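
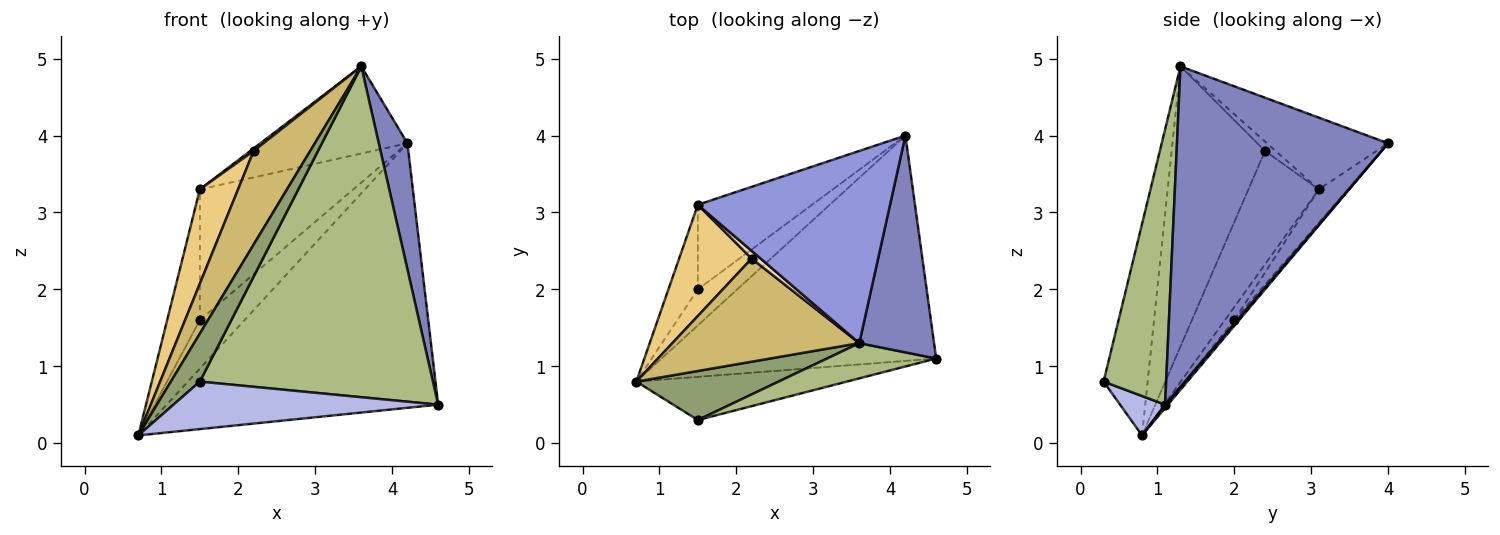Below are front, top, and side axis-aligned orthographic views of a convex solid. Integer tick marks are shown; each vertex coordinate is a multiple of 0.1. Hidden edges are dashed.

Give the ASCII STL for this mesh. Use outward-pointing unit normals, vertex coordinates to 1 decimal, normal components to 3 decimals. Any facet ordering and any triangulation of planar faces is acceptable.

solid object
 facet normal 0.008 0.761 -0.648
  outer loop
   vertex 4.2 4.0 3.9
   vertex 4.6 1.1 0.5
   vertex 0.7 0.8 0.1
  endloop
 endfacet
 facet normal 0.965 -0.131 0.225
  outer loop
   vertex 3.6 1.3 4.9
   vertex 4.6 1.1 0.5
   vertex 4.2 4.0 3.9
  endloop
 endfacet
 facet normal -0.322 0.391 0.862
  outer loop
   vertex 1.5 3.1 3.3
   vertex 3.6 1.3 4.9
   vertex 4.2 4.0 3.9
  endloop
 endfacet
 facet normal 0.125 -0.734 -0.667
  outer loop
   vertex 1.5 0.3 0.8
   vertex 0.7 0.8 0.1
   vertex 4.6 1.1 0.5
  endloop
 endfacet
 facet normal -0.728 -0.479 0.490
  outer loop
   vertex 1.5 0.3 0.8
   vertex 3.6 1.3 4.9
   vertex 0.7 0.8 0.1
  endloop
 endfacet
 facet normal 0.258 -0.961 0.102
  outer loop
   vertex 1.5 0.3 0.8
   vertex 4.6 1.1 0.5
   vertex 3.6 1.3 4.9
  endloop
 endfacet
 facet normal -0.087 0.800 -0.594
  outer loop
   vertex 1.5 2.0 1.6
   vertex 4.2 4.0 3.9
   vertex 0.7 0.8 0.1
  endloop
 endfacet
 facet normal -0.234 0.816 -0.528
  outer loop
   vertex 1.5 2.0 1.6
   vertex 0.7 0.8 0.1
   vertex 1.5 3.1 3.3
  endloop
 endfacet
 facet normal -0.157 0.829 -0.537
  outer loop
   vertex 1.5 2.0 1.6
   vertex 1.5 3.1 3.3
   vertex 4.2 4.0 3.9
  endloop
 endfacet
 facet normal -0.743 -0.450 0.496
  outer loop
   vertex 2.2 2.4 3.8
   vertex 0.7 0.8 0.1
   vertex 3.6 1.3 4.9
  endloop
 endfacet
 facet normal -0.766 -0.416 0.490
  outer loop
   vertex 2.2 2.4 3.8
   vertex 1.5 3.1 3.3
   vertex 0.7 0.8 0.1
  endloop
 endfacet
 facet normal -0.705 -0.224 0.673
  outer loop
   vertex 2.2 2.4 3.8
   vertex 3.6 1.3 4.9
   vertex 1.5 3.1 3.3
  endloop
 endfacet
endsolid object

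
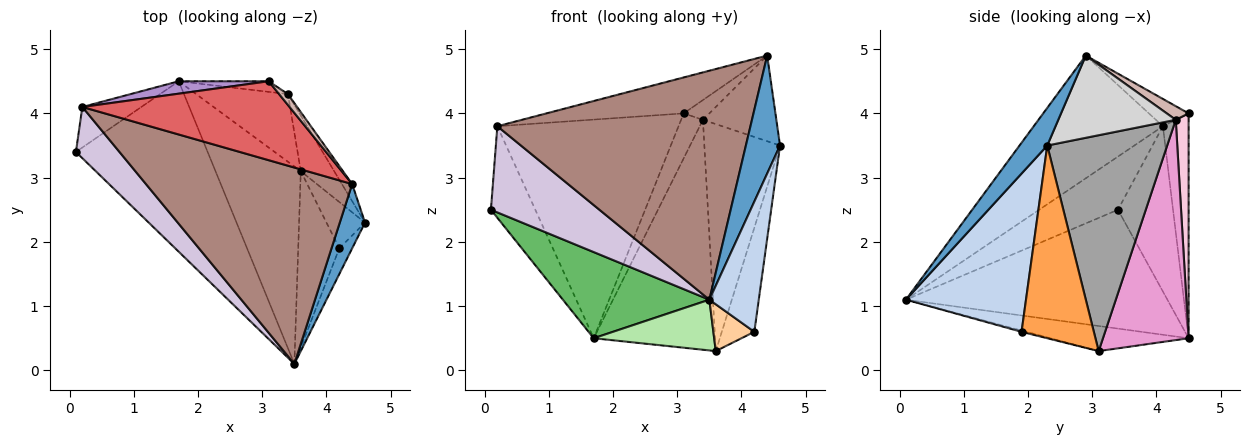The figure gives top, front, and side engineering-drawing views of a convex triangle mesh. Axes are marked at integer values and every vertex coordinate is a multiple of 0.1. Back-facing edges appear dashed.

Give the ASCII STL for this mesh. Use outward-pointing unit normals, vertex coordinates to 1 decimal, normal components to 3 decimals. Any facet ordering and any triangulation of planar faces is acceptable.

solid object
 facet normal 0.581 -0.715 0.389
  outer loop
   vertex 4.4 2.9 4.9
   vertex 3.5 0.1 1.1
   vertex 4.6 2.3 3.5
  endloop
 endfacet
 facet normal 0.922 -0.379 -0.075
  outer loop
   vertex 4.2 1.9 0.6
   vertex 4.6 2.3 3.5
   vertex 3.5 0.1 1.1
  endloop
 endfacet
 facet normal 0.897 0.404 -0.179
  outer loop
   vertex 4.2 1.9 0.6
   vertex 3.6 3.1 0.3
   vertex 4.6 2.3 3.5
  endloop
 endfacet
 facet normal -0.030 -0.257 -0.966
  outer loop
   vertex 4.2 1.9 0.6
   vertex 3.5 0.1 1.1
   vertex 3.6 3.1 0.3
  endloop
 endfacet
 facet normal -0.627 -0.351 -0.695
  outer loop
   vertex 1.7 4.5 0.5
   vertex 3.5 0.1 1.1
   vertex 0.1 3.4 2.5
  endloop
 endfacet
 facet normal -0.274 -0.239 -0.931
  outer loop
   vertex 1.7 4.5 0.5
   vertex 3.6 3.1 0.3
   vertex 3.5 0.1 1.1
  endloop
 endfacet
 facet normal -0.119 0.412 0.904
  outer loop
   vertex 0.2 4.1 3.8
   vertex 4.4 2.9 4.9
   vertex 3.1 4.5 4.0
  endloop
 endfacet
 facet normal -0.750 0.604 -0.268
  outer loop
   vertex 0.2 4.1 3.8
   vertex 1.7 4.5 0.5
   vertex 0.1 3.4 2.5
  endloop
 endfacet
 facet normal -0.140 0.989 0.056
  outer loop
   vertex 0.2 4.1 3.8
   vertex 3.1 4.5 4.0
   vertex 1.7 4.5 0.5
  endloop
 endfacet
 facet normal -0.529 -0.729 0.433
  outer loop
   vertex 0.2 4.1 3.8
   vertex 0.1 3.4 2.5
   vertex 3.5 0.1 1.1
  endloop
 endfacet
 facet normal -0.361 -0.708 0.607
  outer loop
   vertex 0.2 4.1 3.8
   vertex 3.5 0.1 1.1
   vertex 4.4 2.9 4.9
  endloop
 endfacet
 facet normal 0.597 0.703 0.387
  outer loop
   vertex 3.4 4.3 3.9
   vertex 3.1 4.5 4.0
   vertex 4.4 2.9 4.9
  endloop
 endfacet
 facet normal 0.561 0.794 -0.234
  outer loop
   vertex 3.4 4.3 3.9
   vertex 3.6 3.1 0.3
   vertex 1.7 4.5 0.5
  endloop
 endfacet
 facet normal 0.497 0.845 -0.199
  outer loop
   vertex 3.4 4.3 3.9
   vertex 1.7 4.5 0.5
   vertex 3.1 4.5 4.0
  endloop
 endfacet
 facet normal 0.839 0.529 -0.130
  outer loop
   vertex 3.4 4.3 3.9
   vertex 4.6 2.3 3.5
   vertex 3.6 3.1 0.3
  endloop
 endfacet
 facet normal 0.843 0.527 -0.105
  outer loop
   vertex 3.4 4.3 3.9
   vertex 4.4 2.9 4.9
   vertex 4.6 2.3 3.5
  endloop
 endfacet
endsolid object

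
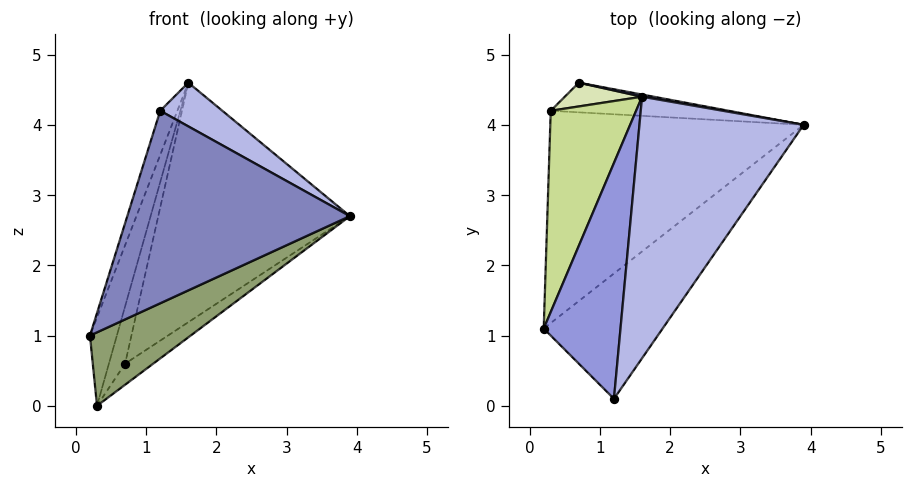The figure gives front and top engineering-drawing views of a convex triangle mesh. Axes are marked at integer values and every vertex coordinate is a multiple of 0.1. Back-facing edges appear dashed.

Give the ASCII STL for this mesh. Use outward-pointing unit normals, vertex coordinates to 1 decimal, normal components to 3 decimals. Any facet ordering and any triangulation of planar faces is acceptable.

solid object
 facet normal 0.179 0.984 0.009
  outer loop
   vertex 1.6 4.4 4.6
   vertex 3.9 4.0 2.7
   vertex 0.7 4.6 0.6
  endloop
 endfacet
 facet normal 0.672 -0.621 -0.404
  outer loop
   vertex 1.2 0.1 4.2
   vertex 0.2 1.1 1.0
   vertex 3.9 4.0 2.7
  endloop
 endfacet
 facet normal -0.947 0.059 0.314
  outer loop
   vertex 1.2 0.1 4.2
   vertex 1.6 4.4 4.6
   vertex 0.2 1.1 1.0
  endloop
 endfacet
 facet normal 0.618 -0.130 0.775
  outer loop
   vertex 1.2 0.1 4.2
   vertex 3.9 4.0 2.7
   vertex 1.6 4.4 4.6
  endloop
 endfacet
 facet normal 0.568 -0.269 -0.778
  outer loop
   vertex 0.3 4.2 0.0
   vertex 3.9 4.0 2.7
   vertex 0.2 1.1 1.0
  endloop
 endfacet
 facet normal 0.541 0.487 -0.685
  outer loop
   vertex 0.3 4.2 0.0
   vertex 0.7 4.6 0.6
   vertex 3.9 4.0 2.7
  endloop
 endfacet
 facet normal -0.957 0.116 0.265
  outer loop
   vertex 0.3 4.2 0.0
   vertex 0.2 1.1 1.0
   vertex 1.6 4.4 4.6
  endloop
 endfacet
 facet normal -0.832 0.513 0.213
  outer loop
   vertex 0.3 4.2 0.0
   vertex 1.6 4.4 4.6
   vertex 0.7 4.6 0.6
  endloop
 endfacet
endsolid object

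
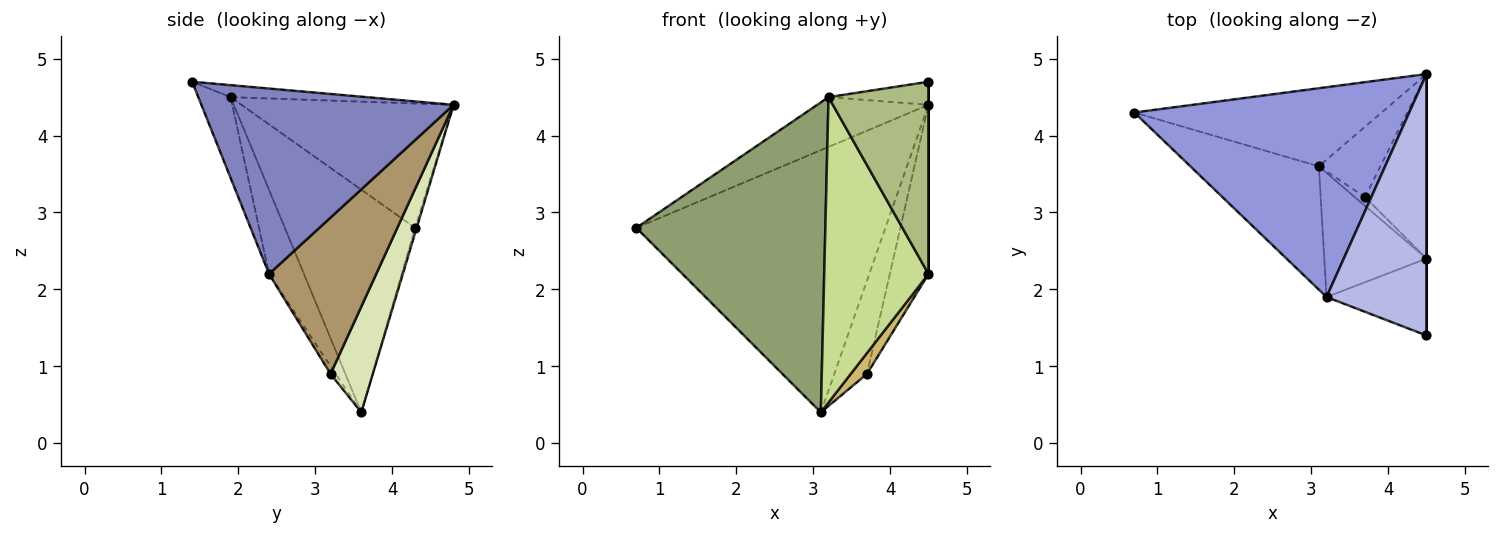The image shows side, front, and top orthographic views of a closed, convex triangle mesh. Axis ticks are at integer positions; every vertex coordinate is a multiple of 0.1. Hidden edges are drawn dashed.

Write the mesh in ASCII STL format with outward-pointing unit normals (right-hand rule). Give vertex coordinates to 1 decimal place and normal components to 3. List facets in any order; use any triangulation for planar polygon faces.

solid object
 facet normal -0.006 0.958 -0.285
  outer loop
   vertex 3.1 3.6 0.4
   vertex 0.7 4.3 2.8
   vertex 4.5 4.8 4.4
  endloop
 endfacet
 facet normal 1.000 0.000 0.000
  outer loop
   vertex 4.5 2.4 2.2
   vertex 4.5 4.8 4.4
   vertex 4.5 1.4 4.7
  endloop
 endfacet
 facet normal -0.403 0.211 0.891
  outer loop
   vertex 3.2 1.9 4.5
   vertex 4.5 4.8 4.4
   vertex 0.7 4.3 2.8
  endloop
 endfacet
 facet normal -0.119 0.087 0.989
  outer loop
   vertex 3.2 1.9 4.5
   vertex 4.5 1.4 4.7
   vertex 4.5 4.8 4.4
  endloop
 endfacet
 facet normal -0.539 -0.782 -0.311
  outer loop
   vertex 3.2 1.9 4.5
   vertex 0.7 4.3 2.8
   vertex 3.1 3.6 0.4
  endloop
 endfacet
 facet normal -0.287 -0.889 -0.356
  outer loop
   vertex 3.2 1.9 4.5
   vertex 4.5 2.4 2.2
   vertex 4.5 1.4 4.7
  endloop
 endfacet
 facet normal -0.296 -0.885 -0.360
  outer loop
   vertex 3.2 1.9 4.5
   vertex 3.1 3.6 0.4
   vertex 4.5 2.4 2.2
  endloop
 endfacet
 facet normal 0.719 0.555 -0.418
  outer loop
   vertex 3.7 3.2 0.9
   vertex 3.1 3.6 0.4
   vertex 4.5 4.8 4.4
  endloop
 endfacet
 facet normal 0.882 0.318 -0.347
  outer loop
   vertex 3.7 3.2 0.9
   vertex 4.5 4.8 4.4
   vertex 4.5 2.4 2.2
  endloop
 endfacet
 facet normal -0.279 -0.885 -0.373
  outer loop
   vertex 3.7 3.2 0.9
   vertex 4.5 2.4 2.2
   vertex 3.1 3.6 0.4
  endloop
 endfacet
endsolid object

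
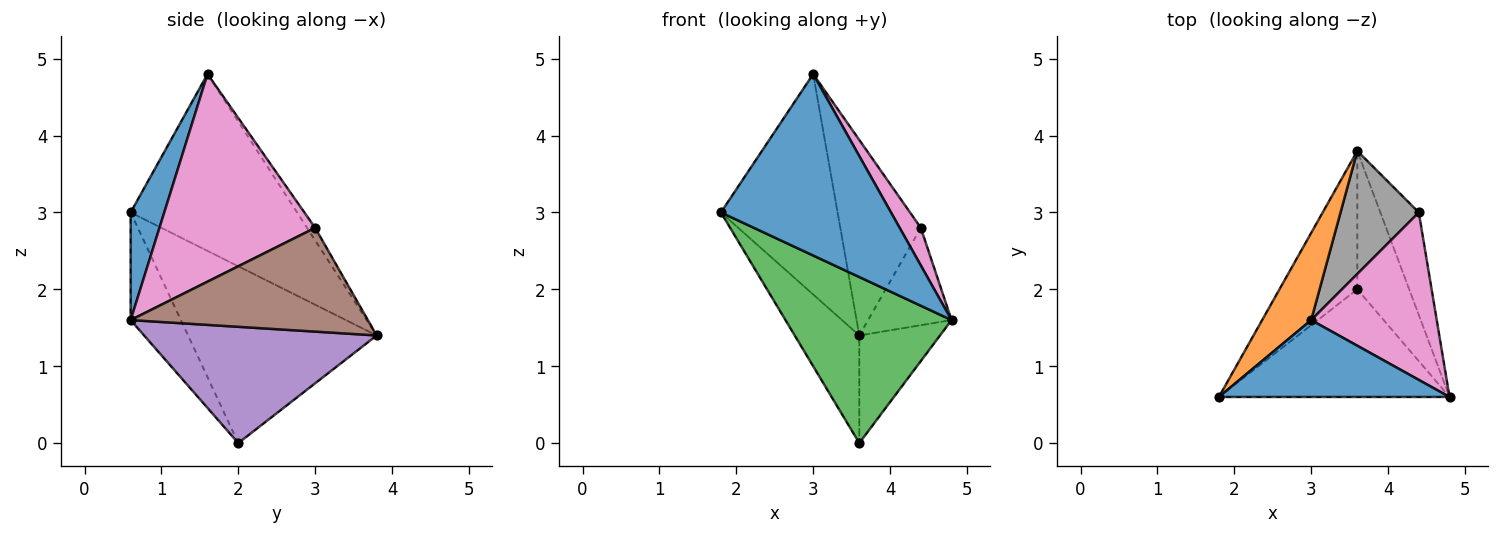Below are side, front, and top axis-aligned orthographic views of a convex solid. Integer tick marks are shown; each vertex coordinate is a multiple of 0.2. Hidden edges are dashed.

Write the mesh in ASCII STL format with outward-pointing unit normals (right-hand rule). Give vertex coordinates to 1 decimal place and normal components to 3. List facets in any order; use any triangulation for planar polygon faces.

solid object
 facet normal 0.179 -0.906 0.384
  outer loop
   vertex 3.0 1.6 4.8
   vertex 1.8 0.6 3.0
   vertex 4.8 0.6 1.6
  endloop
 endfacet
 facet normal -0.799 0.560 0.221
  outer loop
   vertex 3.0 1.6 4.8
   vertex 3.6 3.8 1.4
   vertex 1.8 0.6 3.0
  endloop
 endfacet
 facet normal -0.246 -0.813 -0.527
  outer loop
   vertex 3.6 2.0 0.0
   vertex 4.8 0.6 1.6
   vertex 1.8 0.6 3.0
  endloop
 endfacet
 facet normal -0.873 0.299 -0.384
  outer loop
   vertex 3.6 2.0 0.0
   vertex 1.8 0.6 3.0
   vertex 3.6 3.8 1.4
  endloop
 endfacet
 facet normal 0.871 0.302 -0.388
  outer loop
   vertex 3.6 2.0 0.0
   vertex 3.6 3.8 1.4
   vertex 4.8 0.6 1.6
  endloop
 endfacet
 facet normal 0.891 0.313 -0.330
  outer loop
   vertex 4.4 3.0 2.8
   vertex 4.8 0.6 1.6
   vertex 3.6 3.8 1.4
  endloop
 endfacet
 facet normal 0.850 -0.115 0.514
  outer loop
   vertex 4.4 3.0 2.8
   vertex 3.0 1.6 4.8
   vertex 4.8 0.6 1.6
  endloop
 endfacet
 facet normal -0.085 0.843 0.531
  outer loop
   vertex 4.4 3.0 2.8
   vertex 3.6 3.8 1.4
   vertex 3.0 1.6 4.8
  endloop
 endfacet
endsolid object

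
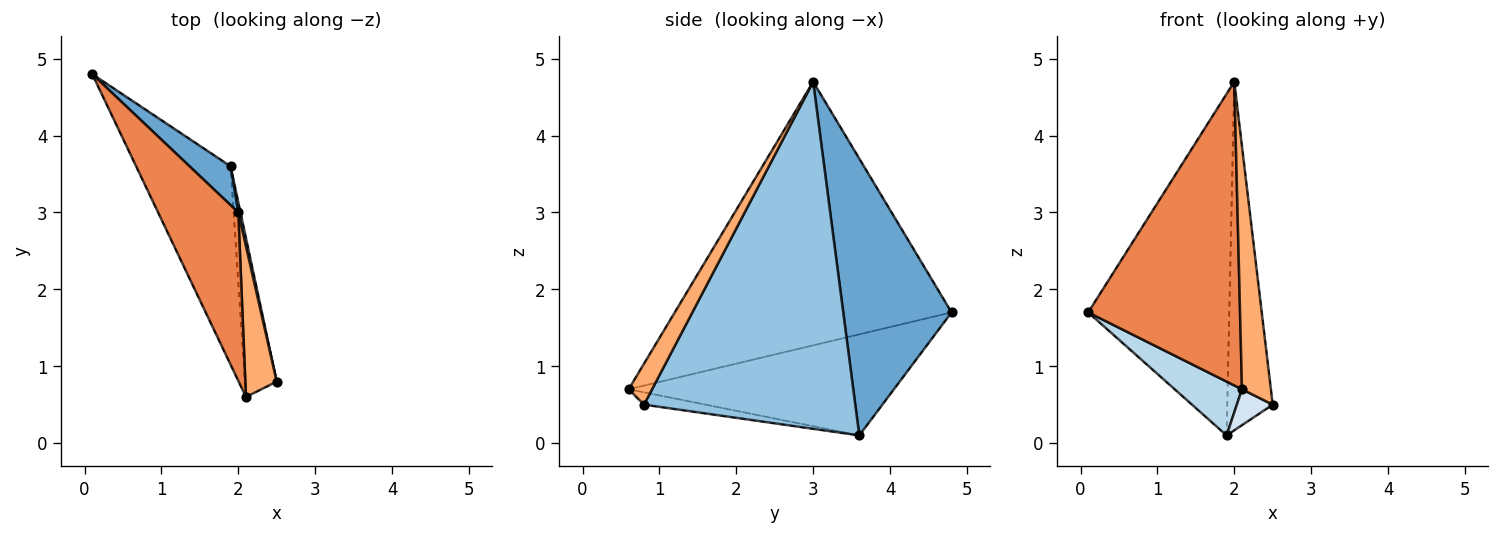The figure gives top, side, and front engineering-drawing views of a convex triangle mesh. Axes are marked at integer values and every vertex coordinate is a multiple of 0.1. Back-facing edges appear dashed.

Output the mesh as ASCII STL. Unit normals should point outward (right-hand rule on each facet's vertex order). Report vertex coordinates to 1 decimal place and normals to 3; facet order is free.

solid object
 facet normal 0.607 0.790 0.090
  outer loop
   vertex 2.0 3.0 4.7
   vertex 1.9 3.6 0.1
   vertex 0.1 4.8 1.7
  endloop
 endfacet
 facet normal 0.978 0.210 0.006
  outer loop
   vertex 2.0 3.0 4.7
   vertex 2.5 0.8 0.5
   vertex 1.9 3.6 0.1
  endloop
 endfacet
 facet normal -0.718 -0.182 -0.671
  outer loop
   vertex 2.1 0.6 0.7
   vertex 0.1 4.8 1.7
   vertex 1.9 3.6 0.1
  endloop
 endfacet
 facet normal -0.353 -0.206 -0.913
  outer loop
   vertex 2.1 0.6 0.7
   vertex 1.9 3.6 0.1
   vertex 2.5 0.8 0.5
  endloop
 endfacet
 facet normal -0.847 -0.465 0.258
  outer loop
   vertex 2.1 0.6 0.7
   vertex 2.0 3.0 4.7
   vertex 0.1 4.8 1.7
  endloop
 endfacet
 facet normal 0.567 -0.700 0.434
  outer loop
   vertex 2.1 0.6 0.7
   vertex 2.5 0.8 0.5
   vertex 2.0 3.0 4.7
  endloop
 endfacet
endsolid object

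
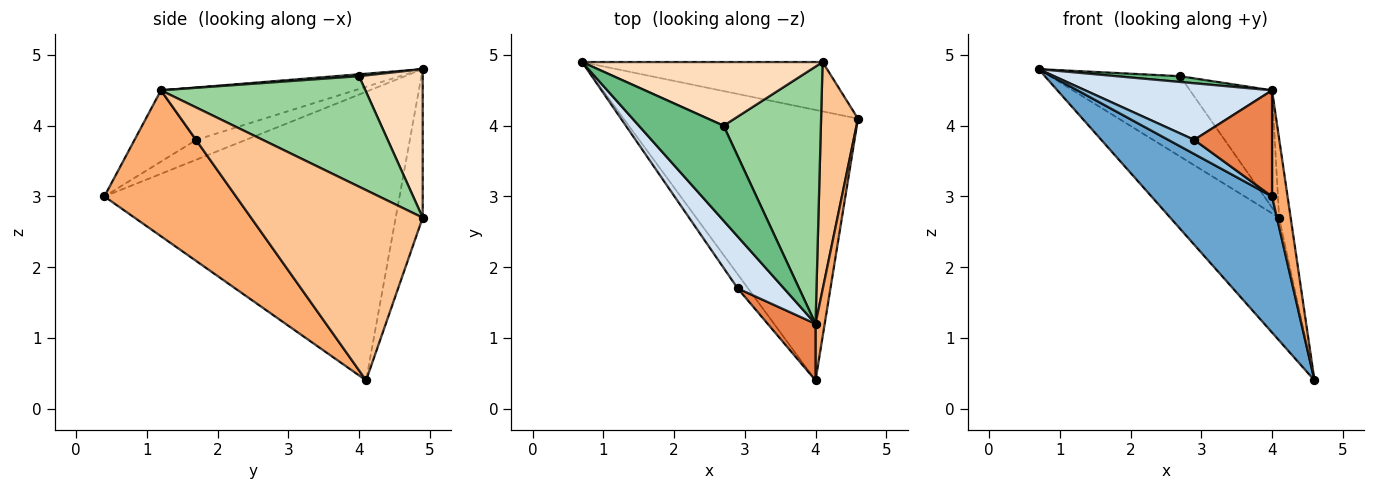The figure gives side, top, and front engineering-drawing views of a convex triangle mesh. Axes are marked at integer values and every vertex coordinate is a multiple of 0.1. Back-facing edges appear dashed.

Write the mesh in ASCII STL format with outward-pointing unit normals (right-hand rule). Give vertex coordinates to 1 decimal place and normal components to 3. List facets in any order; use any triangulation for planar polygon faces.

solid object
 facet normal -0.740 -0.302 -0.601
  outer loop
   vertex 4.0 0.4 3.0
   vertex 0.7 4.9 4.8
   vertex 4.6 4.1 0.4
  endloop
 endfacet
 facet normal -0.804 -0.421 -0.421
  outer loop
   vertex 2.9 1.7 3.8
   vertex 0.7 4.9 4.8
   vertex 4.0 0.4 3.0
  endloop
 endfacet
 facet normal -0.224 0.904 -0.363
  outer loop
   vertex 4.1 4.9 2.7
   vertex 4.6 4.1 0.4
   vertex 0.7 4.9 4.8
  endloop
 endfacet
 facet normal -0.608 -0.585 0.537
  outer loop
   vertex 4.0 1.2 4.5
   vertex 0.7 4.9 4.8
   vertex 2.9 1.7 3.8
  endloop
 endfacet
 facet normal -0.574 -0.723 0.385
  outer loop
   vertex 4.0 1.2 4.5
   vertex 2.9 1.7 3.8
   vertex 4.0 0.4 3.0
  endloop
 endfacet
 facet normal 0.991 -0.117 0.062
  outer loop
   vertex 4.0 1.2 4.5
   vertex 4.0 0.4 3.0
   vertex 4.6 4.1 0.4
  endloop
 endfacet
 facet normal 0.980 0.066 0.190
  outer loop
   vertex 4.0 1.2 4.5
   vertex 4.6 4.1 0.4
   vertex 4.1 4.9 2.7
  endloop
 endfacet
 facet normal 0.358 0.732 0.580
  outer loop
   vertex 2.7 4.0 4.7
   vertex 4.1 4.9 2.7
   vertex 0.7 4.9 4.8
  endloop
 endfacet
 facet normal 0.023 -0.061 0.998
  outer loop
   vertex 2.7 4.0 4.7
   vertex 0.7 4.9 4.8
   vertex 4.0 1.2 4.5
  endloop
 endfacet
 facet normal 0.719 0.288 0.633
  outer loop
   vertex 2.7 4.0 4.7
   vertex 4.0 1.2 4.5
   vertex 4.1 4.9 2.7
  endloop
 endfacet
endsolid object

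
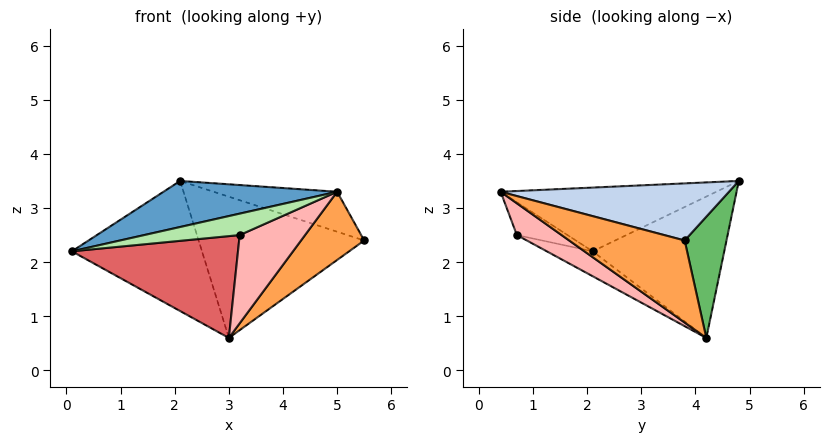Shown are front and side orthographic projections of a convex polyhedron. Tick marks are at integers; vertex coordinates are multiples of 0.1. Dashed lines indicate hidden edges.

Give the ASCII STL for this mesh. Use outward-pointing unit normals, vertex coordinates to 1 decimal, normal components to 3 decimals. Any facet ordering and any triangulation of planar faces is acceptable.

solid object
 facet normal -0.289 -0.233 0.929
  outer loop
   vertex 2.1 4.8 3.5
   vertex 0.1 2.1 2.2
   vertex 5.0 0.4 3.3
  endloop
 endfacet
 facet normal 0.352 0.191 0.916
  outer loop
   vertex 2.1 4.8 3.5
   vertex 5.0 0.4 3.3
   vertex 5.5 3.8 2.4
  endloop
 endfacet
 facet normal 0.528 -0.289 -0.798
  outer loop
   vertex 3.0 4.2 0.6
   vertex 5.5 3.8 2.4
   vertex 5.0 0.4 3.3
  endloop
 endfacet
 facet normal -0.668 0.660 -0.344
  outer loop
   vertex 3.0 4.2 0.6
   vertex 0.1 2.1 2.2
   vertex 2.1 4.8 3.5
  endloop
 endfacet
 facet normal 0.243 0.962 -0.124
  outer loop
   vertex 3.0 4.2 0.6
   vertex 2.1 4.8 3.5
   vertex 5.5 3.8 2.4
  endloop
 endfacet
 facet normal -0.380 -0.715 0.586
  outer loop
   vertex 3.2 0.7 2.5
   vertex 5.0 0.4 3.3
   vertex 0.1 2.1 2.2
  endloop
 endfacet
 facet normal -0.132 -0.479 -0.868
  outer loop
   vertex 3.2 0.7 2.5
   vertex 0.1 2.1 2.2
   vertex 3.0 4.2 0.6
  endloop
 endfacet
 facet normal 0.302 -0.441 -0.845
  outer loop
   vertex 3.2 0.7 2.5
   vertex 3.0 4.2 0.6
   vertex 5.0 0.4 3.3
  endloop
 endfacet
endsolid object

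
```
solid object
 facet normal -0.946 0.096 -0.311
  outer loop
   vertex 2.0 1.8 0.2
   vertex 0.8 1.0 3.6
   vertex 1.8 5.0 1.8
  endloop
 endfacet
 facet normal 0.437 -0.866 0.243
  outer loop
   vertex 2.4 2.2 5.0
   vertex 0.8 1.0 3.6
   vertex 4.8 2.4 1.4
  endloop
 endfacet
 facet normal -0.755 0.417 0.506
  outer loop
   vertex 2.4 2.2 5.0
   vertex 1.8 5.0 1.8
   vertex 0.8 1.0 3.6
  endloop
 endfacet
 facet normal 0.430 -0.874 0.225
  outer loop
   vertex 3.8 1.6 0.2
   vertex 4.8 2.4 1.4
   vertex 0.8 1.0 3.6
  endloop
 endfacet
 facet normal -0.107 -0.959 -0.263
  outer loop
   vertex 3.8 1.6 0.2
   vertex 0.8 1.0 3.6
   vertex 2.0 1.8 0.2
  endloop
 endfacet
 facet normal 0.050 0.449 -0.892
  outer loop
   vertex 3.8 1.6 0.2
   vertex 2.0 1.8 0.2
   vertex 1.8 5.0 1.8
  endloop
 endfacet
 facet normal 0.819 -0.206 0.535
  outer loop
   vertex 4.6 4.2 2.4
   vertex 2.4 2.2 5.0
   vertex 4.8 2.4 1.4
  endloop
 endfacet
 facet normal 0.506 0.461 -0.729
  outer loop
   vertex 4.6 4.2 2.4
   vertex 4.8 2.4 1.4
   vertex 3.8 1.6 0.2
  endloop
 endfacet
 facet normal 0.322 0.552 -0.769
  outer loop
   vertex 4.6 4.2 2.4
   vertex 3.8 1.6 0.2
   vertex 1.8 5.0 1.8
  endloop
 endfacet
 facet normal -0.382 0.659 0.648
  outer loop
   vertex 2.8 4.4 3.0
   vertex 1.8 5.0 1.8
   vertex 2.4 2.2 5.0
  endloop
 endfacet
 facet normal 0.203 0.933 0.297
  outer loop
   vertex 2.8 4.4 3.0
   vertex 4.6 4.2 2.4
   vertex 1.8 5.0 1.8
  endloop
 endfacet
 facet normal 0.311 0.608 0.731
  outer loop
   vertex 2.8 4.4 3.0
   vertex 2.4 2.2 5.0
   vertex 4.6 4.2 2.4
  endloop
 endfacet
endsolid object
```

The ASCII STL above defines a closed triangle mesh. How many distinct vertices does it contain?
8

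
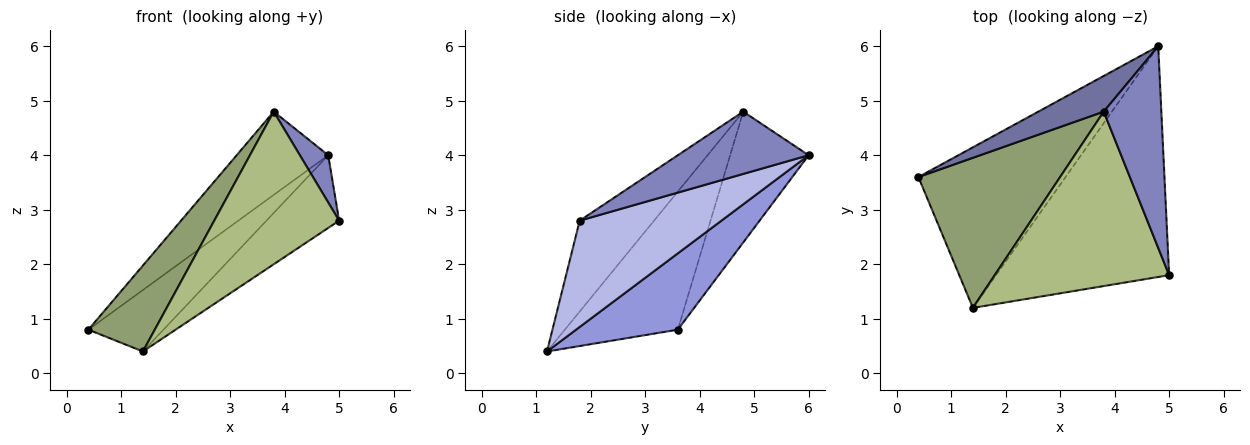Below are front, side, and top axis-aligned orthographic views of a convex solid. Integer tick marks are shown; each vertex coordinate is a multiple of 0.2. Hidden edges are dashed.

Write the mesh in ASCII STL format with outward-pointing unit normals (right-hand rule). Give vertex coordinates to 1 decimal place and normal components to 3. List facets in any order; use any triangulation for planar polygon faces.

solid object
 facet normal -0.619 0.722 0.309
  outer loop
   vertex 3.8 4.8 4.8
   vertex 4.8 6.0 4.0
   vertex 0.4 3.6 0.8
  endloop
 endfacet
 facet normal 0.725 -0.157 0.671
  outer loop
   vertex 3.8 4.8 4.8
   vertex 5.0 1.8 2.8
   vertex 4.8 6.0 4.0
  endloop
 endfacet
 facet normal 0.436 0.322 -0.841
  outer loop
   vertex 1.4 1.2 0.4
   vertex 0.4 3.6 0.8
   vertex 4.8 6.0 4.0
  endloop
 endfacet
 facet normal 0.505 0.259 -0.823
  outer loop
   vertex 1.4 1.2 0.4
   vertex 4.8 6.0 4.0
   vertex 5.0 1.8 2.8
  endloop
 endfacet
 facet normal -0.646 -0.379 0.663
  outer loop
   vertex 1.4 1.2 0.4
   vertex 3.8 4.8 4.8
   vertex 0.4 3.6 0.8
  endloop
 endfacet
 facet normal -0.365 -0.613 0.701
  outer loop
   vertex 1.4 1.2 0.4
   vertex 5.0 1.8 2.8
   vertex 3.8 4.8 4.8
  endloop
 endfacet
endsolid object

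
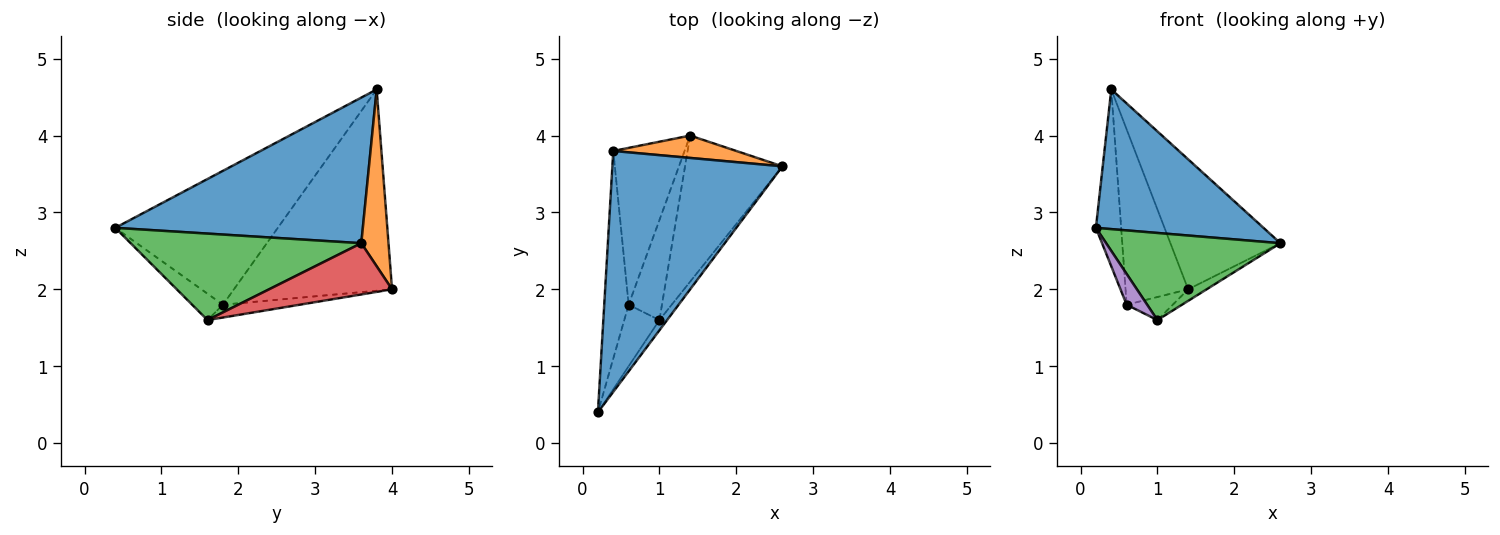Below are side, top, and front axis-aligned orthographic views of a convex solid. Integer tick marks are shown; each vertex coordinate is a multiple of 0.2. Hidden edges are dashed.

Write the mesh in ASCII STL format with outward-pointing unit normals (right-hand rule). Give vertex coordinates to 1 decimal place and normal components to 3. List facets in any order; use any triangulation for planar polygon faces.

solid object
 facet normal 0.595 -0.403 0.695
  outer loop
   vertex 0.4 3.8 4.6
   vertex 0.2 0.4 2.8
   vertex 2.6 3.6 2.6
  endloop
 endfacet
 facet normal 0.237 0.957 0.165
  outer loop
   vertex 1.4 4.0 2.0
   vertex 0.4 3.8 4.6
   vertex 2.6 3.6 2.6
  endloop
 endfacet
 facet normal 0.796 -0.601 -0.071
  outer loop
   vertex 1.0 1.6 1.6
   vertex 2.6 3.6 2.6
   vertex 0.2 0.4 2.8
  endloop
 endfacet
 facet normal 0.465 0.070 -0.883
  outer loop
   vertex 1.0 1.6 1.6
   vertex 1.4 4.0 2.0
   vertex 2.6 3.6 2.6
  endloop
 endfacet
 facet normal -0.557 -0.371 -0.743
  outer loop
   vertex 0.6 1.8 1.8
   vertex 1.0 1.6 1.6
   vertex 0.2 0.4 2.8
  endloop
 endfacet
 facet normal -0.351 0.211 -0.912
  outer loop
   vertex 0.6 1.8 1.8
   vertex 1.4 4.0 2.0
   vertex 1.0 1.6 1.6
  endloop
 endfacet
 facet normal -0.972 0.151 -0.177
  outer loop
   vertex 0.6 1.8 1.8
   vertex 0.2 0.4 2.8
   vertex 0.4 3.8 4.6
  endloop
 endfacet
 facet normal -0.883 0.350 -0.313
  outer loop
   vertex 0.6 1.8 1.8
   vertex 0.4 3.8 4.6
   vertex 1.4 4.0 2.0
  endloop
 endfacet
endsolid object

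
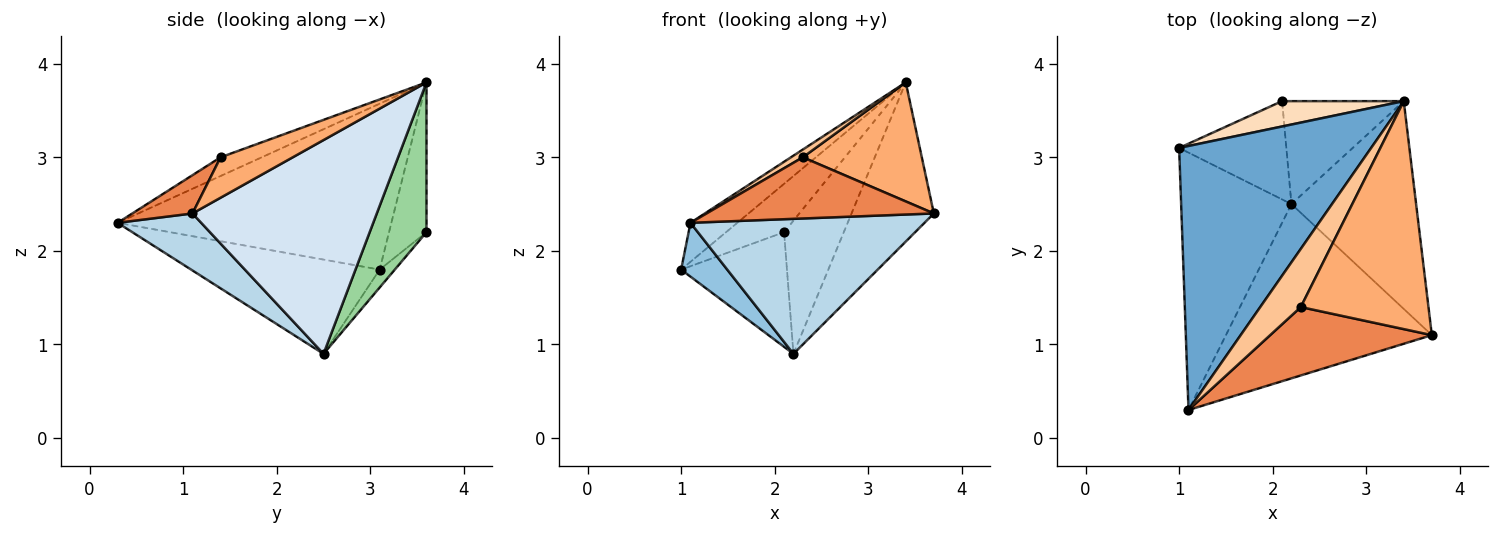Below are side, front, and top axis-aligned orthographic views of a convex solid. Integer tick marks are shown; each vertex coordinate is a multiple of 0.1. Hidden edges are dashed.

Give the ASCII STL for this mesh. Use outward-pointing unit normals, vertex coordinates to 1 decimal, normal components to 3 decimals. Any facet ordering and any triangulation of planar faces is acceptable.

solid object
 facet normal -0.650 0.111 0.752
  outer loop
   vertex 3.4 3.6 3.8
   vertex 1.0 3.1 1.8
   vertex 1.1 0.3 2.3
  endloop
 endfacet
 facet normal -0.642 -0.157 -0.751
  outer loop
   vertex 2.2 2.5 0.9
   vertex 1.1 0.3 2.3
   vertex 1.0 3.1 1.8
  endloop
 endfacet
 facet normal 0.214 -0.598 -0.772
  outer loop
   vertex 2.2 2.5 0.9
   vertex 3.7 1.1 2.4
   vertex 1.1 0.3 2.3
  endloop
 endfacet
 facet normal 0.806 0.360 -0.470
  outer loop
   vertex 2.2 2.5 0.9
   vertex 3.4 3.6 3.8
   vertex 3.7 1.1 2.4
  endloop
 endfacet
 facet normal 0.174 -0.657 0.734
  outer loop
   vertex 2.3 1.4 3.0
   vertex 1.1 0.3 2.3
   vertex 3.7 1.1 2.4
  endloop
 endfacet
 facet normal 0.270 -0.446 0.853
  outer loop
   vertex 2.3 1.4 3.0
   vertex 3.7 1.1 2.4
   vertex 3.4 3.6 3.8
  endloop
 endfacet
 facet normal -0.416 -0.120 0.901
  outer loop
   vertex 2.3 1.4 3.0
   vertex 3.4 3.6 3.8
   vertex 1.1 0.3 2.3
  endloop
 endfacet
 facet normal -0.496 0.769 0.403
  outer loop
   vertex 2.1 3.6 2.2
   vertex 1.0 3.1 1.8
   vertex 3.4 3.6 3.8
  endloop
 endfacet
 facet normal -0.108 0.755 -0.647
  outer loop
   vertex 2.1 3.6 2.2
   vertex 2.2 2.5 0.9
   vertex 1.0 3.1 1.8
  endloop
 endfacet
 facet normal 0.601 0.632 -0.489
  outer loop
   vertex 2.1 3.6 2.2
   vertex 3.4 3.6 3.8
   vertex 2.2 2.5 0.9
  endloop
 endfacet
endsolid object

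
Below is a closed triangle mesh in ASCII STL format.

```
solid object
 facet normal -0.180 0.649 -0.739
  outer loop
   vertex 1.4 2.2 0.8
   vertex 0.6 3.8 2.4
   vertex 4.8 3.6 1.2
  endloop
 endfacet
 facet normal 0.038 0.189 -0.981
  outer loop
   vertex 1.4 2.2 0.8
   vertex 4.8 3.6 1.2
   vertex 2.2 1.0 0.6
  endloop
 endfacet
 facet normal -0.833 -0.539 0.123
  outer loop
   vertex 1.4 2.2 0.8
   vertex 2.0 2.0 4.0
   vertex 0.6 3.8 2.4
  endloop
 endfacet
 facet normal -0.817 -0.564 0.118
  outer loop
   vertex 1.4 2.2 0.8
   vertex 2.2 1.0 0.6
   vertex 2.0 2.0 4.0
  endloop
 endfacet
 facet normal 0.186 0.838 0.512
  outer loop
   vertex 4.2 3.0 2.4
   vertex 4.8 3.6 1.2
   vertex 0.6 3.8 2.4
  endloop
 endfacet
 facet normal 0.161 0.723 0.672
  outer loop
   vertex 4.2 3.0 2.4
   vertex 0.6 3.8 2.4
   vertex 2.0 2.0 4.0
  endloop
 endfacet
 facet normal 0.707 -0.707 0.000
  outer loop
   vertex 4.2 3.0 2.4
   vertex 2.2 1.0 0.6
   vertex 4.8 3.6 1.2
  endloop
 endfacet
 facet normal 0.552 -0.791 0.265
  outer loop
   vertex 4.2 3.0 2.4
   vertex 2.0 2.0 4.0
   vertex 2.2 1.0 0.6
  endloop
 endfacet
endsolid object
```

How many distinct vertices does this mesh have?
6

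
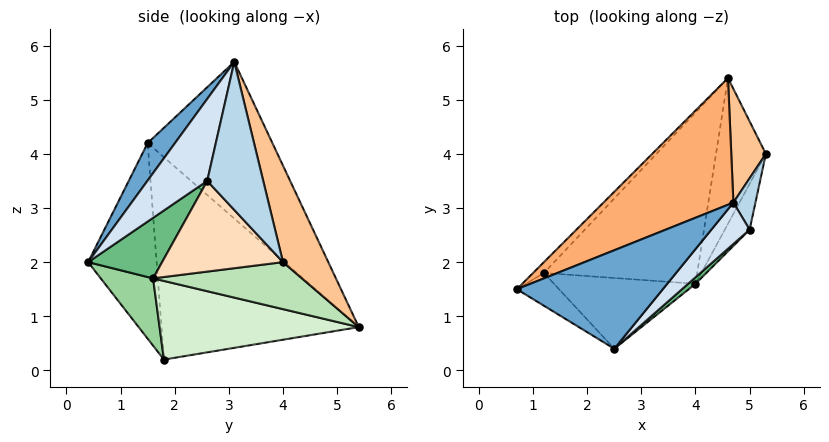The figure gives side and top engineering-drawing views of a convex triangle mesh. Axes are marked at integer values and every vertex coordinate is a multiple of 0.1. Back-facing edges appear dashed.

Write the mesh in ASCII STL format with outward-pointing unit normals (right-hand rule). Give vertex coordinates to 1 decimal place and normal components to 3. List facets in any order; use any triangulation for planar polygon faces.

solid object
 facet normal 0.136 -0.837 0.530
  outer loop
   vertex 4.7 3.1 5.7
   vertex 0.7 1.5 4.2
   vertex 2.5 0.4 2.0
  endloop
 endfacet
 facet normal -0.632 -0.762 -0.136
  outer loop
   vertex 1.2 1.8 0.2
   vertex 2.5 0.4 2.0
   vertex 0.7 1.5 4.2
  endloop
 endfacet
 facet normal 0.988 -0.054 0.147
  outer loop
   vertex 5.0 2.6 3.5
   vertex 5.3 4.0 2.0
   vertex 4.7 3.1 5.7
  endloop
 endfacet
 facet normal 0.548 -0.797 0.256
  outer loop
   vertex 5.0 2.6 3.5
   vertex 4.7 3.1 5.7
   vertex 2.5 0.4 2.0
  endloop
 endfacet
 facet normal -0.723 0.690 -0.039
  outer loop
   vertex 4.6 5.4 0.8
   vertex 1.2 1.8 0.2
   vertex 0.7 1.5 4.2
  endloop
 endfacet
 facet normal -0.463 0.798 0.384
  outer loop
   vertex 4.6 5.4 0.8
   vertex 0.7 1.5 4.2
   vertex 4.7 3.1 5.7
  endloop
 endfacet
 facet normal 0.749 0.605 0.269
  outer loop
   vertex 4.6 5.4 0.8
   vertex 4.7 3.1 5.7
   vertex 5.3 4.0 2.0
  endloop
 endfacet
 facet normal 0.866 -0.440 -0.237
  outer loop
   vertex 4.0 1.6 1.7
   vertex 5.3 4.0 2.0
   vertex 5.0 2.6 3.5
  endloop
 endfacet
 facet normal 0.632 -0.771 0.077
  outer loop
   vertex 4.0 1.6 1.7
   vertex 5.0 2.6 3.5
   vertex 2.5 0.4 2.0
  endloop
 endfacet
 facet normal 0.341 -0.606 -0.718
  outer loop
   vertex 4.0 1.6 1.7
   vertex 2.5 0.4 2.0
   vertex 1.2 1.8 0.2
  endloop
 endfacet
 facet normal 0.660 -0.270 -0.701
  outer loop
   vertex 4.0 1.6 1.7
   vertex 4.6 5.4 0.8
   vertex 5.3 4.0 2.0
  endloop
 endfacet
 facet normal 0.439 -0.272 -0.856
  outer loop
   vertex 4.0 1.6 1.7
   vertex 1.2 1.8 0.2
   vertex 4.6 5.4 0.8
  endloop
 endfacet
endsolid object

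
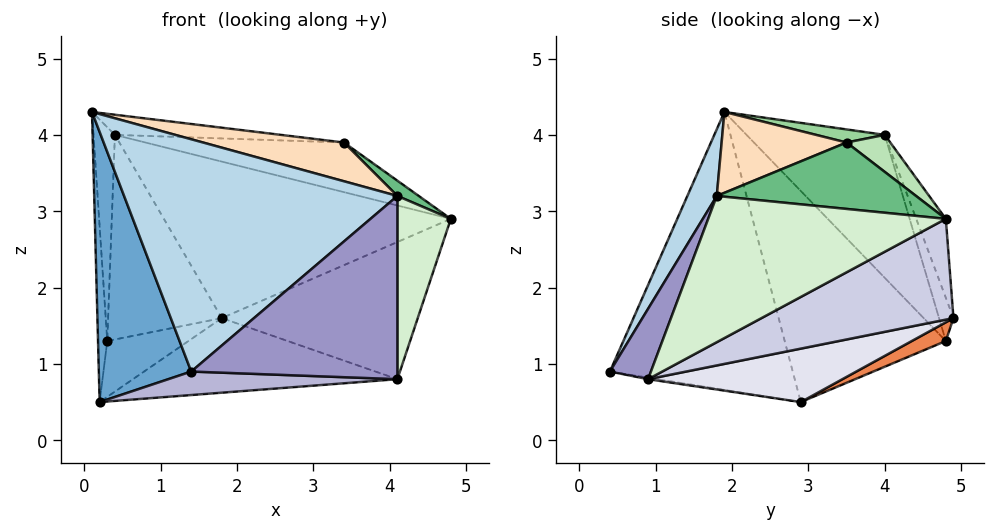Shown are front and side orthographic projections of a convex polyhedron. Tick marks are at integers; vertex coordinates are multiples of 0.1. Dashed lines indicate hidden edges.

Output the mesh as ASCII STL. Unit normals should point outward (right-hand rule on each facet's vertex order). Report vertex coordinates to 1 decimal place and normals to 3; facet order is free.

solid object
 facet normal -0.884 -0.447 -0.141
  outer loop
   vertex 0.2 2.9 0.5
   vertex 1.4 0.4 0.9
   vertex 0.1 1.9 4.3
  endloop
 endfacet
 facet normal -0.998 0.057 -0.011
  outer loop
   vertex 0.3 4.8 1.3
   vertex 0.2 2.9 0.5
   vertex 0.1 1.9 4.3
  endloop
 endfacet
 facet normal 0.097 -0.896 0.432
  outer loop
   vertex 4.1 1.8 3.2
   vertex 0.1 1.9 4.3
   vertex 1.4 0.4 0.9
  endloop
 endfacet
 facet normal -0.985 0.152 0.082
  outer loop
   vertex 0.4 4.0 4.0
   vertex 0.3 4.8 1.3
   vertex 0.1 1.9 4.3
  endloop
 endfacet
 facet normal 0.158 0.376 -0.913
  outer loop
   vertex 1.8 4.9 1.6
   vertex 0.2 2.9 0.5
   vertex 0.3 4.8 1.3
  endloop
 endfacet
 facet normal -0.098 0.949 0.299
  outer loop
   vertex 1.8 4.9 1.6
   vertex 0.4 4.0 4.0
   vertex 4.8 4.8 2.9
  endloop
 endfacet
 facet normal -0.121 0.951 0.286
  outer loop
   vertex 1.8 4.9 1.6
   vertex 0.3 4.8 1.3
   vertex 0.4 4.0 4.0
  endloop
 endfacet
 facet normal 0.248 -0.280 0.927
  outer loop
   vertex 3.4 3.5 3.9
   vertex 0.1 1.9 4.3
   vertex 4.1 1.8 3.2
  endloop
 endfacet
 facet normal 0.620 -0.067 0.782
  outer loop
   vertex 3.4 3.5 3.9
   vertex 4.1 1.8 3.2
   vertex 4.8 4.8 2.9
  endloop
 endfacet
 facet normal 0.055 0.133 0.990
  outer loop
   vertex 3.4 3.5 3.9
   vertex 0.4 4.0 4.0
   vertex 0.1 1.9 4.3
  endloop
 endfacet
 facet normal 0.116 0.524 0.844
  outer loop
   vertex 3.4 3.5 3.9
   vertex 4.8 4.8 2.9
   vertex 0.4 4.0 4.0
  endloop
 endfacet
 facet normal 0.972 -0.219 0.082
  outer loop
   vertex 4.1 0.9 0.8
   vertex 4.8 4.8 2.9
   vertex 4.1 1.8 3.2
  endloop
 endfacet
 facet normal 0.183 -0.920 0.345
  outer loop
   vertex 4.1 0.9 0.8
   vertex 4.1 1.8 3.2
   vertex 1.4 0.4 0.9
  endloop
 endfacet
 facet normal -0.007 -0.161 -0.987
  outer loop
   vertex 4.1 0.9 0.8
   vertex 1.4 0.4 0.9
   vertex 0.2 2.9 0.5
  endloop
 endfacet
 facet normal 0.378 0.386 -0.842
  outer loop
   vertex 4.1 0.9 0.8
   vertex 1.8 4.9 1.6
   vertex 4.8 4.8 2.9
  endloop
 endfacet
 facet normal 0.234 0.318 -0.919
  outer loop
   vertex 4.1 0.9 0.8
   vertex 0.2 2.9 0.5
   vertex 1.8 4.9 1.6
  endloop
 endfacet
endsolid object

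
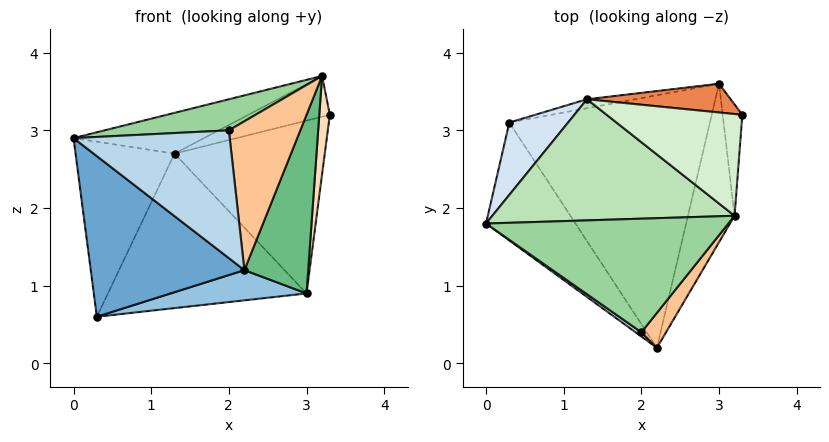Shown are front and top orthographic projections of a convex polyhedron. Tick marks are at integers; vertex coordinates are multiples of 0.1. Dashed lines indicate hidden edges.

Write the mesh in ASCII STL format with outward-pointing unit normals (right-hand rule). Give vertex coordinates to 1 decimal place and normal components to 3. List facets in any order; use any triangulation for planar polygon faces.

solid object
 facet normal -0.722 -0.558 -0.409
  outer loop
   vertex 0.3 3.1 0.6
   vertex 2.2 0.2 1.2
   vertex 0.0 1.8 2.9
  endloop
 endfacet
 facet normal 0.131 -0.118 -0.984
  outer loop
   vertex 3.0 3.6 0.9
   vertex 2.2 0.2 1.2
   vertex 0.3 3.1 0.6
  endloop
 endfacet
 facet normal -0.574 -0.818 0.027
  outer loop
   vertex 2.0 0.4 3.0
   vertex 0.0 1.8 2.9
   vertex 2.2 0.2 1.2
  endloop
 endfacet
 facet normal -0.733 0.628 0.259
  outer loop
   vertex 1.3 3.4 2.7
   vertex 0.3 3.1 0.6
   vertex 0.0 1.8 2.9
  endloop
 endfacet
 facet normal 0.058 0.985 0.164
  outer loop
   vertex 1.3 3.4 2.7
   vertex 3.3 3.2 3.2
   vertex 3.0 3.6 0.9
  endloop
 endfacet
 facet normal -0.176 0.983 -0.057
  outer loop
   vertex 1.3 3.4 2.7
   vertex 3.0 3.6 0.9
   vertex 0.3 3.1 0.6
  endloop
 endfacet
 facet normal 0.735 -0.660 0.155
  outer loop
   vertex 3.2 1.9 3.7
   vertex 2.0 0.4 3.0
   vertex 2.2 0.2 1.2
  endloop
 endfacet
 facet normal 0.979 -0.133 -0.151
  outer loop
   vertex 3.2 1.9 3.7
   vertex 3.0 3.6 0.9
   vertex 3.3 3.2 3.2
  endloop
 endfacet
 facet normal 0.946 -0.242 -0.214
  outer loop
   vertex 3.2 1.9 3.7
   vertex 2.2 0.2 1.2
   vertex 3.0 3.6 0.9
  endloop
 endfacet
 facet normal -0.227 -0.257 0.939
  outer loop
   vertex 3.2 1.9 3.7
   vertex 0.0 1.8 2.9
   vertex 2.0 0.4 3.0
  endloop
 endfacet
 facet normal -0.240 0.310 0.920
  outer loop
   vertex 3.2 1.9 3.7
   vertex 1.3 3.4 2.7
   vertex 0.0 1.8 2.9
  endloop
 endfacet
 facet normal -0.191 0.365 0.911
  outer loop
   vertex 3.2 1.9 3.7
   vertex 3.3 3.2 3.2
   vertex 1.3 3.4 2.7
  endloop
 endfacet
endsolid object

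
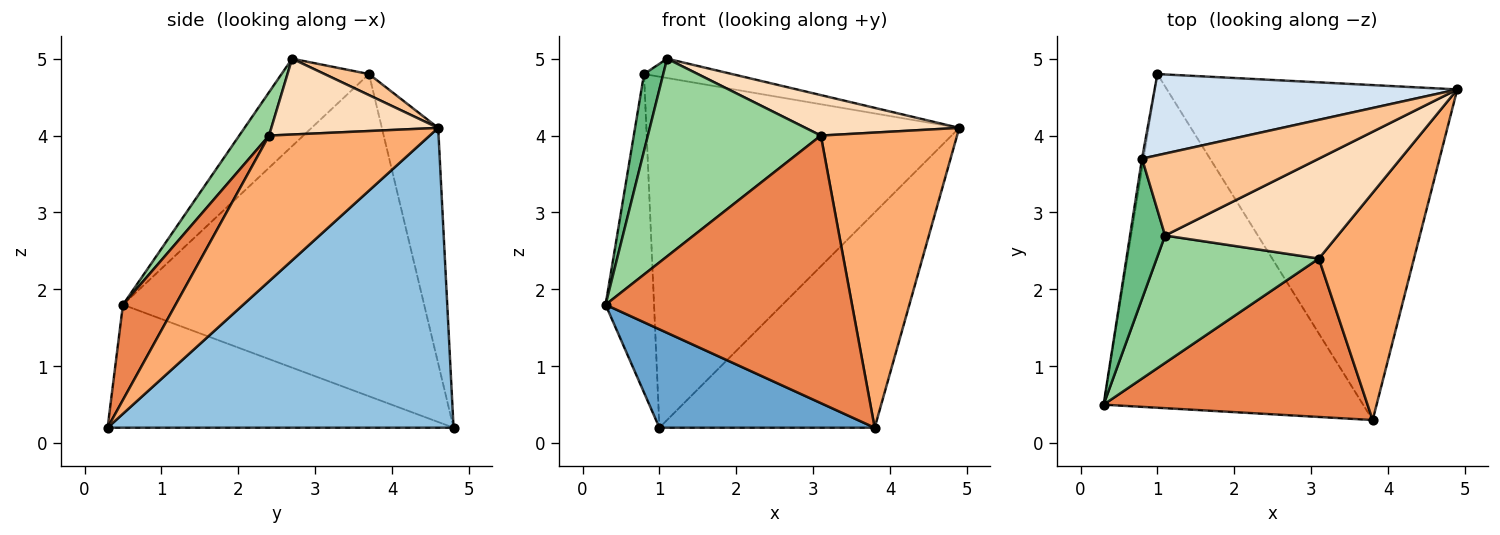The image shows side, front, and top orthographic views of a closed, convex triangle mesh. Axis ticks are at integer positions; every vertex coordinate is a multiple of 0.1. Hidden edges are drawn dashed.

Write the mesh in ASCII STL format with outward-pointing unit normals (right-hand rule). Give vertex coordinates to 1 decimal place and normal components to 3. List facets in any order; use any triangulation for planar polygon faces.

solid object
 facet normal -0.414 -0.258 -0.873
  outer loop
   vertex 3.8 0.3 0.2
   vertex 0.3 0.5 1.8
   vertex 1.0 4.8 0.2
  endloop
 endfacet
 facet normal 0.656 0.408 -0.635
  outer loop
   vertex 3.8 0.3 0.2
   vertex 1.0 4.8 0.2
   vertex 4.9 4.6 4.1
  endloop
 endfacet
 facet normal -0.987 0.159 -0.005
  outer loop
   vertex 0.8 3.7 4.8
   vertex 1.0 4.8 0.2
   vertex 0.3 0.5 1.8
  endloop
 endfacet
 facet normal -0.173 0.960 0.222
  outer loop
   vertex 0.8 3.7 4.8
   vertex 4.9 4.6 4.1
   vertex 1.0 4.8 0.2
  endloop
 endfacet
 facet normal 0.181 -0.846 0.501
  outer loop
   vertex 3.1 2.4 4.0
   vertex 0.3 0.5 1.8
   vertex 3.8 0.3 0.2
  endloop
 endfacet
 facet normal 0.683 -0.579 0.446
  outer loop
   vertex 3.1 2.4 4.0
   vertex 3.8 0.3 0.2
   vertex 4.9 4.6 4.1
  endloop
 endfacet
 facet normal 0.115 0.228 0.967
  outer loop
   vertex 1.1 2.7 5.0
   vertex 4.9 4.6 4.1
   vertex 0.8 3.7 4.8
  endloop
 endfacet
 facet normal 0.377 -0.348 0.858
  outer loop
   vertex 1.1 2.7 5.0
   vertex 3.1 2.4 4.0
   vertex 4.9 4.6 4.1
  endloop
 endfacet
 facet normal -0.909 -0.200 0.365
  outer loop
   vertex 1.1 2.7 5.0
   vertex 0.8 3.7 4.8
   vertex 0.3 0.5 1.8
  endloop
 endfacet
 facet normal 0.143 -0.832 0.536
  outer loop
   vertex 1.1 2.7 5.0
   vertex 0.3 0.5 1.8
   vertex 3.1 2.4 4.0
  endloop
 endfacet
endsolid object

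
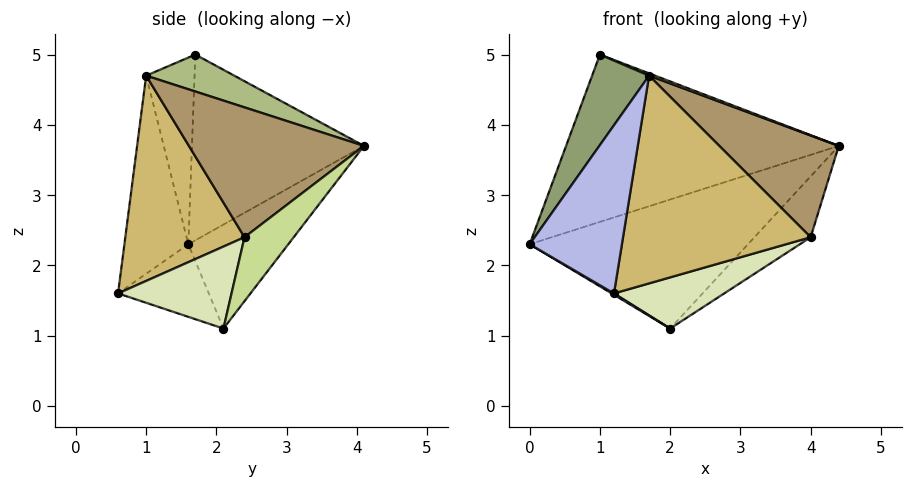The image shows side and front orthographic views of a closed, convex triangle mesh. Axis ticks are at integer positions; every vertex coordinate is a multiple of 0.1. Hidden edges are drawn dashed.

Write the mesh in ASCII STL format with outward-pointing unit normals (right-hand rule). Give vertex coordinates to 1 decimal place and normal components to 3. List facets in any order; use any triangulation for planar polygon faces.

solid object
 facet normal -0.526 0.834 0.164
  outer loop
   vertex 1.0 1.7 5.0
   vertex 4.4 4.1 3.7
   vertex 0.0 1.6 2.3
  endloop
 endfacet
 facet normal -0.397 0.867 -0.301
  outer loop
   vertex 2.0 2.1 1.1
   vertex 0.0 1.6 2.3
   vertex 4.4 4.1 3.7
  endloop
 endfacet
 facet normal -0.512 -0.013 -0.859
  outer loop
   vertex 2.0 2.1 1.1
   vertex 1.2 0.6 1.6
   vertex 0.0 1.6 2.3
  endloop
 endfacet
 facet normal -0.559 -0.806 0.194
  outer loop
   vertex 1.7 1.0 4.7
   vertex 0.0 1.6 2.3
   vertex 1.2 0.6 1.6
  endloop
 endfacet
 facet normal -0.625 -0.736 0.259
  outer loop
   vertex 1.7 1.0 4.7
   vertex 1.0 1.7 5.0
   vertex 0.0 1.6 2.3
  endloop
 endfacet
 facet normal 0.372 -0.025 0.928
  outer loop
   vertex 1.7 1.0 4.7
   vertex 4.4 4.1 3.7
   vertex 1.0 1.7 5.0
  endloop
 endfacet
 facet normal 0.424 0.485 -0.765
  outer loop
   vertex 4.0 2.4 2.4
   vertex 2.0 2.1 1.1
   vertex 4.4 4.1 3.7
  endloop
 endfacet
 facet normal 0.522 -0.507 -0.686
  outer loop
   vertex 4.0 2.4 2.4
   vertex 1.2 0.6 1.6
   vertex 2.0 2.1 1.1
  endloop
 endfacet
 facet normal 0.744 -0.508 0.435
  outer loop
   vertex 4.0 2.4 2.4
   vertex 4.4 4.1 3.7
   vertex 1.7 1.0 4.7
  endloop
 endfacet
 facet normal 0.536 -0.844 0.022
  outer loop
   vertex 4.0 2.4 2.4
   vertex 1.7 1.0 4.7
   vertex 1.2 0.6 1.6
  endloop
 endfacet
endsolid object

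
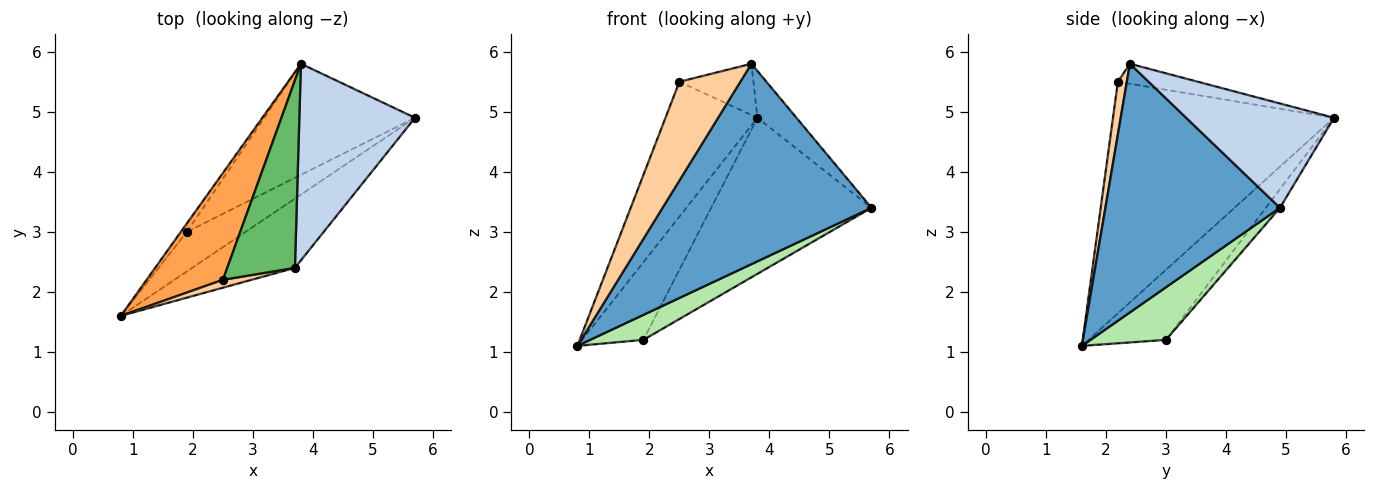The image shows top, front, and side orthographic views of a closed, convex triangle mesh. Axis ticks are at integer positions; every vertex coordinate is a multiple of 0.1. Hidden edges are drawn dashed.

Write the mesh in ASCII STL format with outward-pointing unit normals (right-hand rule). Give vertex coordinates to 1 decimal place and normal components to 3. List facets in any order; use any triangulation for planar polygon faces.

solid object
 facet normal 0.620 -0.742 -0.256
  outer loop
   vertex 3.7 2.4 5.8
   vertex 0.8 1.6 1.1
   vertex 5.7 4.9 3.4
  endloop
 endfacet
 facet normal 0.660 0.174 0.731
  outer loop
   vertex 3.7 2.4 5.8
   vertex 5.7 4.9 3.4
   vertex 3.8 5.8 4.9
  endloop
 endfacet
 facet normal -0.883 0.367 0.291
  outer loop
   vertex 2.5 2.2 5.5
   vertex 3.8 5.8 4.9
   vertex 0.8 1.6 1.1
  endloop
 endfacet
 facet normal 0.145 -0.986 0.079
  outer loop
   vertex 2.5 2.2 5.5
   vertex 0.8 1.6 1.1
   vertex 3.7 2.4 5.8
  endloop
 endfacet
 facet normal -0.274 0.254 0.928
  outer loop
   vertex 2.5 2.2 5.5
   vertex 3.7 2.4 5.8
   vertex 3.8 5.8 4.9
  endloop
 endfacet
 facet normal 0.603 -0.426 -0.674
  outer loop
   vertex 1.9 3.0 1.2
   vertex 5.7 4.9 3.4
   vertex 0.8 1.6 1.1
  endloop
 endfacet
 facet normal -0.782 0.619 -0.067
  outer loop
   vertex 1.9 3.0 1.2
   vertex 0.8 1.6 1.1
   vertex 3.8 5.8 4.9
  endloop
 endfacet
 facet normal -0.072 0.813 -0.578
  outer loop
   vertex 1.9 3.0 1.2
   vertex 3.8 5.8 4.9
   vertex 5.7 4.9 3.4
  endloop
 endfacet
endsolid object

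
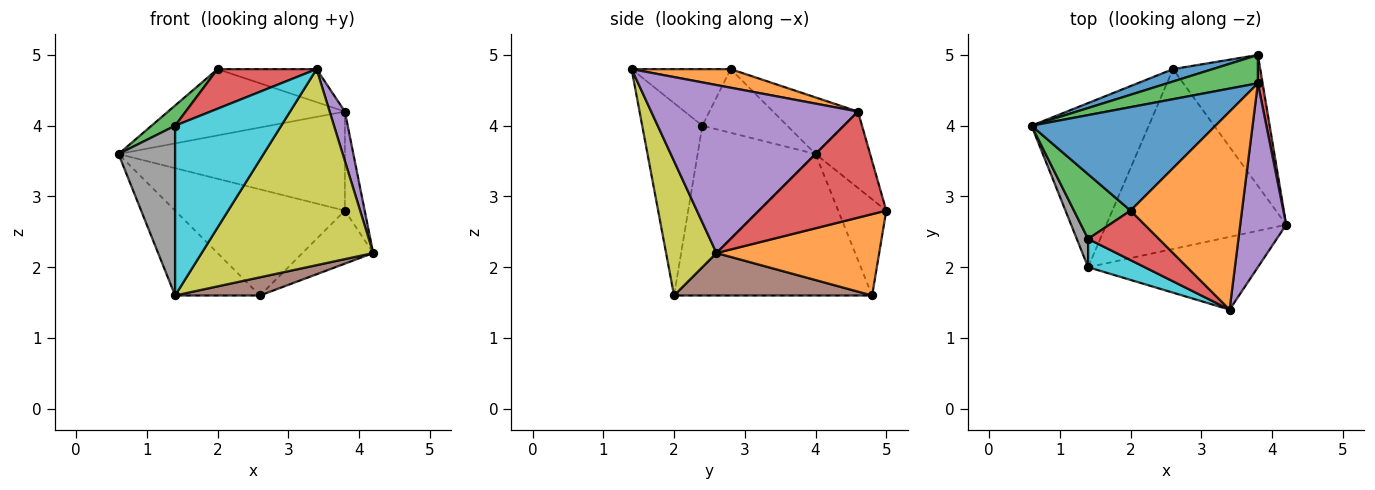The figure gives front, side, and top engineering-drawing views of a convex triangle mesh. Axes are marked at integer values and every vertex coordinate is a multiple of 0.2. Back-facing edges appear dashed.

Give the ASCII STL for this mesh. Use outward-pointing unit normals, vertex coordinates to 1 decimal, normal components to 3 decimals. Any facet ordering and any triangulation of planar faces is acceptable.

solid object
 facet normal -0.271 0.956 0.112
  outer loop
   vertex 2.6 4.8 1.6
   vertex 0.6 4.0 3.6
   vertex 3.8 5.0 2.8
  endloop
 endfacet
 facet normal 0.654 0.284 -0.701
  outer loop
   vertex 2.6 4.8 1.6
   vertex 3.8 5.0 2.8
   vertex 4.2 2.6 2.2
  endloop
 endfacet
 facet normal -0.226 0.937 0.268
  outer loop
   vertex 3.8 4.6 4.2
   vertex 3.8 5.0 2.8
   vertex 0.6 4.0 3.6
  endloop
 endfacet
 facet normal 0.987 0.154 0.044
  outer loop
   vertex 3.8 4.6 4.2
   vertex 4.2 2.6 2.2
   vertex 3.8 5.0 2.8
  endloop
 endfacet
 facet normal 0.962 -0.071 0.263
  outer loop
   vertex 3.8 4.6 4.2
   vertex 3.4 1.4 4.8
   vertex 4.2 2.6 2.2
  endloop
 endfacet
 facet normal 0.229 -0.098 -0.969
  outer loop
   vertex 1.4 2.0 1.6
   vertex 2.6 4.8 1.6
   vertex 4.2 2.6 2.2
  endloop
 endfacet
 facet normal -0.731 0.313 -0.606
  outer loop
   vertex 1.4 2.0 1.6
   vertex 0.6 4.0 3.6
   vertex 2.6 4.8 1.6
  endloop
 endfacet
 facet normal -0.899 -0.432 0.072
  outer loop
   vertex 1.4 2.0 1.6
   vertex 1.4 2.4 4.0
   vertex 0.6 4.0 3.6
  endloop
 endfacet
 facet normal 0.266 -0.904 -0.335
  outer loop
   vertex 1.4 2.0 1.6
   vertex 4.2 2.6 2.2
   vertex 3.4 1.4 4.8
  endloop
 endfacet
 facet normal -0.488 -0.861 0.144
  outer loop
   vertex 1.4 2.0 1.6
   vertex 3.4 1.4 4.8
   vertex 1.4 2.4 4.0
  endloop
 endfacet
 facet normal -0.251 0.522 0.815
  outer loop
   vertex 2.0 2.8 4.8
   vertex 3.8 4.6 4.2
   vertex 0.6 4.0 3.6
  endloop
 endfacet
 facet normal 0.162 0.162 0.973
  outer loop
   vertex 2.0 2.8 4.8
   vertex 3.4 1.4 4.8
   vertex 3.8 4.6 4.2
  endloop
 endfacet
 facet normal -0.732 -0.203 0.650
  outer loop
   vertex 2.0 2.8 4.8
   vertex 0.6 4.0 3.6
   vertex 1.4 2.4 4.0
  endloop
 endfacet
 facet normal -0.530 -0.530 0.662
  outer loop
   vertex 2.0 2.8 4.8
   vertex 1.4 2.4 4.0
   vertex 3.4 1.4 4.8
  endloop
 endfacet
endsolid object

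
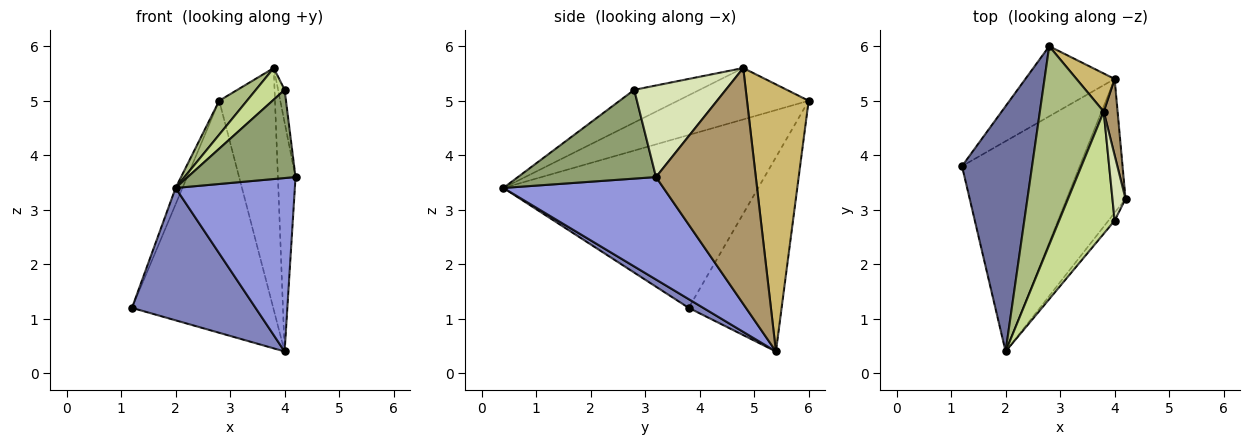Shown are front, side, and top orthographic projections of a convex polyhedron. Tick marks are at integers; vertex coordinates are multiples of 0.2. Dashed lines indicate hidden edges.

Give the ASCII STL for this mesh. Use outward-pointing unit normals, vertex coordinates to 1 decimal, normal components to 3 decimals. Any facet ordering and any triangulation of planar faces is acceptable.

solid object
 facet normal -0.926 0.025 0.376
  outer loop
   vertex 2.8 6.0 5.0
   vertex 1.2 3.8 1.2
   vertex 2.0 0.4 3.4
  endloop
 endfacet
 facet normal 0.063 -0.532 -0.845
  outer loop
   vertex 4.0 5.4 0.4
   vertex 2.0 0.4 3.4
   vertex 1.2 3.8 1.2
  endloop
 endfacet
 facet normal 0.728 -0.542 -0.418
  outer loop
   vertex 4.0 5.4 0.4
   vertex 4.2 3.2 3.6
   vertex 2.0 0.4 3.4
  endloop
 endfacet
 facet normal -0.533 0.810 -0.245
  outer loop
   vertex 4.0 5.4 0.4
   vertex 1.2 3.8 1.2
   vertex 2.8 6.0 5.0
  endloop
 endfacet
 facet normal 0.787 -0.614 -0.055
  outer loop
   vertex 4.0 2.8 5.2
   vertex 2.0 0.4 3.4
   vertex 4.2 3.2 3.6
  endloop
 endfacet
 facet normal -0.622 -0.132 0.772
  outer loop
   vertex 3.8 4.8 5.6
   vertex 2.8 6.0 5.0
   vertex 2.0 0.4 3.4
  endloop
 endfacet
 facet normal -0.496 -0.218 0.841
  outer loop
   vertex 3.8 4.8 5.6
   vertex 2.0 0.4 3.4
   vertex 4.0 2.8 5.2
  endloop
 endfacet
 facet normal 0.987 0.071 0.141
  outer loop
   vertex 3.8 4.8 5.6
   vertex 4.0 2.8 5.2
   vertex 4.2 3.2 3.6
  endloop
 endfacet
 facet normal 0.983 0.173 0.058
  outer loop
   vertex 3.8 4.8 5.6
   vertex 4.2 3.2 3.6
   vertex 4.0 5.4 0.4
  endloop
 endfacet
 facet normal 0.737 0.667 0.105
  outer loop
   vertex 3.8 4.8 5.6
   vertex 4.0 5.4 0.4
   vertex 2.8 6.0 5.0
  endloop
 endfacet
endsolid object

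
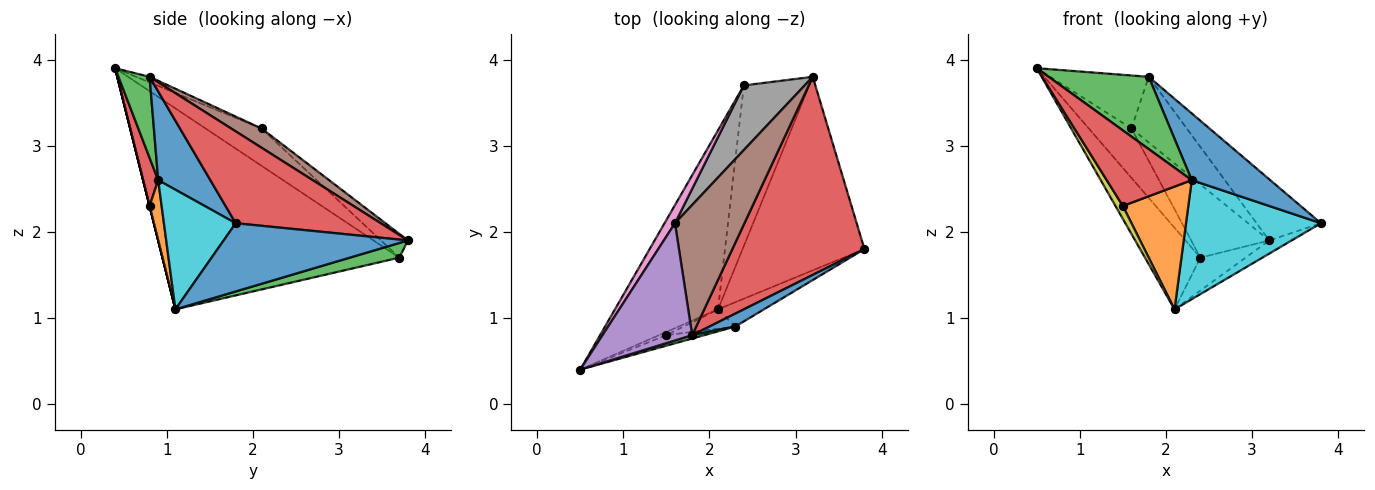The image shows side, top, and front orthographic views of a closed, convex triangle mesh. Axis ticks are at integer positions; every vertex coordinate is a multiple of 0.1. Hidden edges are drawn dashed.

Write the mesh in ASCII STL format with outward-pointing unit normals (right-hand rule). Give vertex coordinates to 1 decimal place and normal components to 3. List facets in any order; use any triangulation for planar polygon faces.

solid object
 facet normal 0.488 0.059 -0.871
  outer loop
   vertex 2.1 1.1 1.1
   vertex 3.2 3.8 1.9
   vertex 3.8 1.8 2.1
  endloop
 endfacet
 facet normal -0.871 0.204 -0.447
  outer loop
   vertex 2.4 3.7 1.7
   vertex 2.1 1.1 1.1
   vertex 0.5 0.4 3.9
  endloop
 endfacet
 facet normal 0.215 0.196 -0.957
  outer loop
   vertex 2.4 3.7 1.7
   vertex 3.2 3.8 1.9
   vertex 2.1 1.1 1.1
  endloop
 endfacet
 facet normal 0.554 0.246 0.796
  outer loop
   vertex 1.8 0.8 3.8
   vertex 3.8 1.8 2.1
   vertex 3.2 3.8 1.9
  endloop
 endfacet
 facet normal -0.057 0.411 0.910
  outer loop
   vertex 1.6 2.1 3.2
   vertex 0.5 0.4 3.9
   vertex 1.8 0.8 3.8
  endloop
 endfacet
 facet normal 0.240 0.437 0.867
  outer loop
   vertex 1.6 2.1 3.2
   vertex 1.8 0.8 3.8
   vertex 3.2 3.8 1.9
  endloop
 endfacet
 facet normal -0.776 0.592 0.217
  outer loop
   vertex 1.6 2.1 3.2
   vertex 2.4 3.7 1.7
   vertex 0.5 0.4 3.9
  endloop
 endfacet
 facet normal -0.251 0.726 0.640
  outer loop
   vertex 1.6 2.1 3.2
   vertex 3.2 3.8 1.9
   vertex 2.4 3.7 1.7
  endloop
 endfacet
 facet normal 0.000 -0.970 -0.243
  outer loop
   vertex 1.5 0.8 2.3
   vertex 0.5 0.4 3.9
   vertex 2.1 1.1 1.1
  endloop
 endfacet
 facet normal 0.462 -0.869 -0.177
  outer loop
   vertex 2.3 0.9 2.6
   vertex 2.1 1.1 1.1
   vertex 3.8 1.8 2.1
  endloop
 endfacet
 facet normal 0.546 -0.822 0.159
  outer loop
   vertex 2.3 0.9 2.6
   vertex 3.8 1.8 2.1
   vertex 1.8 0.8 3.8
  endloop
 endfacet
 facet normal 0.179 -0.972 -0.153
  outer loop
   vertex 2.3 0.9 2.6
   vertex 1.5 0.8 2.3
   vertex 2.1 1.1 1.1
  endloop
 endfacet
 facet normal 0.297 -0.954 0.044
  outer loop
   vertex 2.3 0.9 2.6
   vertex 1.8 0.8 3.8
   vertex 0.5 0.4 3.9
  endloop
 endfacet
 facet normal 0.173 -0.976 -0.136
  outer loop
   vertex 2.3 0.9 2.6
   vertex 0.5 0.4 3.9
   vertex 1.5 0.8 2.3
  endloop
 endfacet
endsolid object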